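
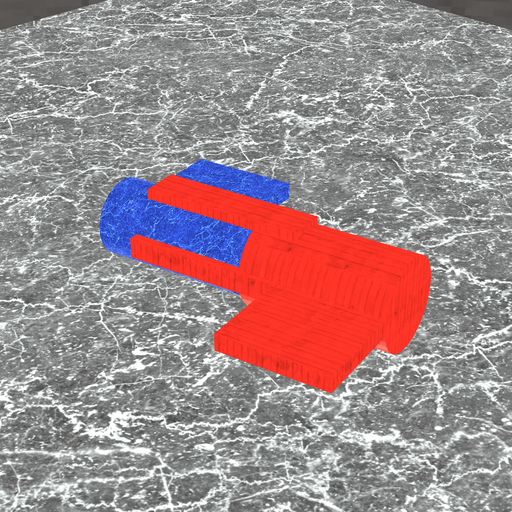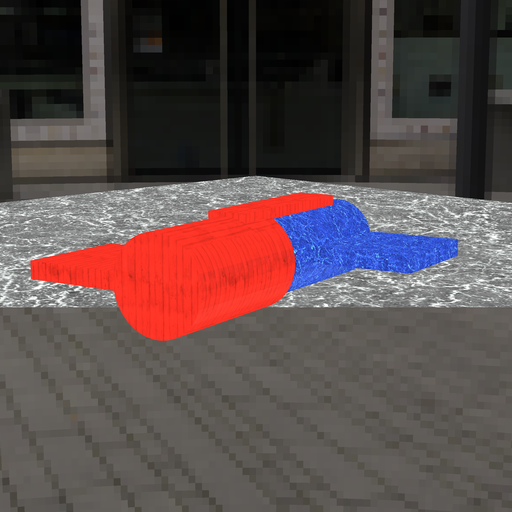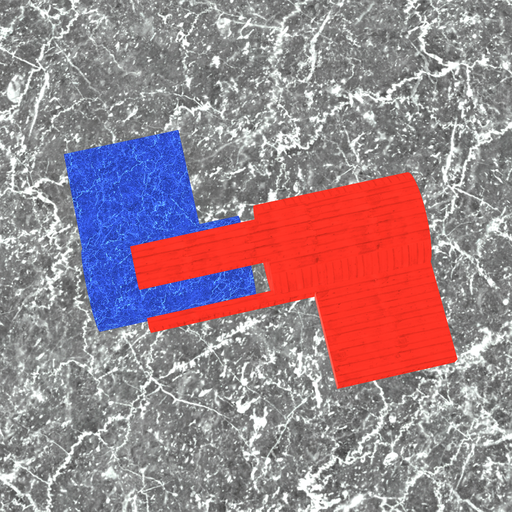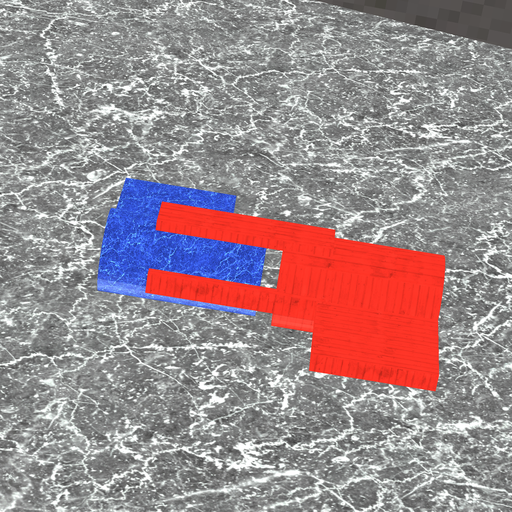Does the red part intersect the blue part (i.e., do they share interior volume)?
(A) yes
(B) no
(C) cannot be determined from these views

(B) no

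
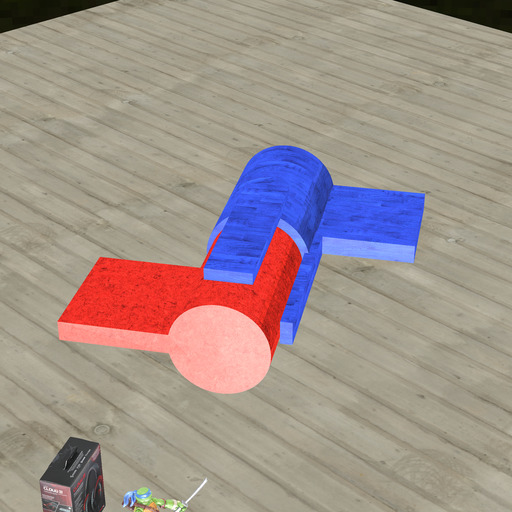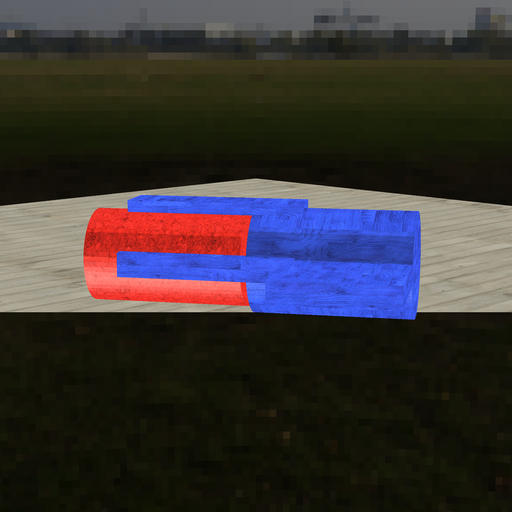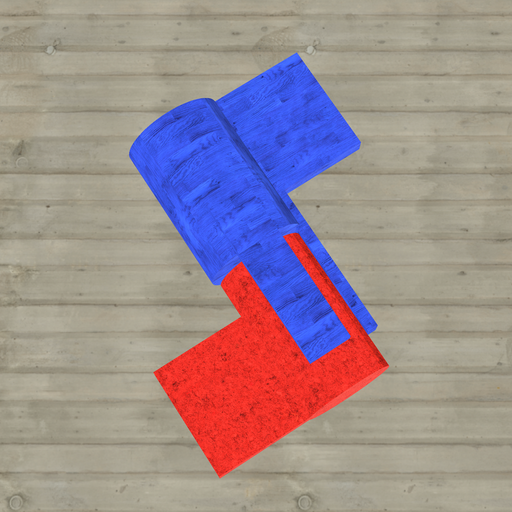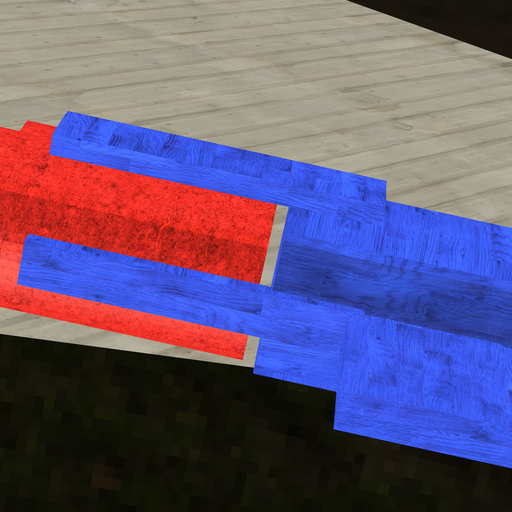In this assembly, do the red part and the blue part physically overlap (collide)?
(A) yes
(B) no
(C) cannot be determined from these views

(B) no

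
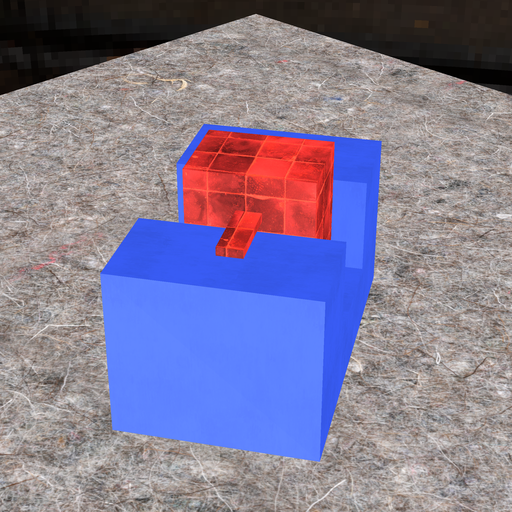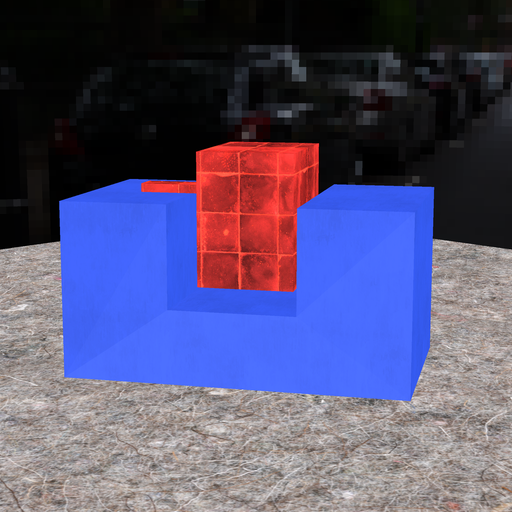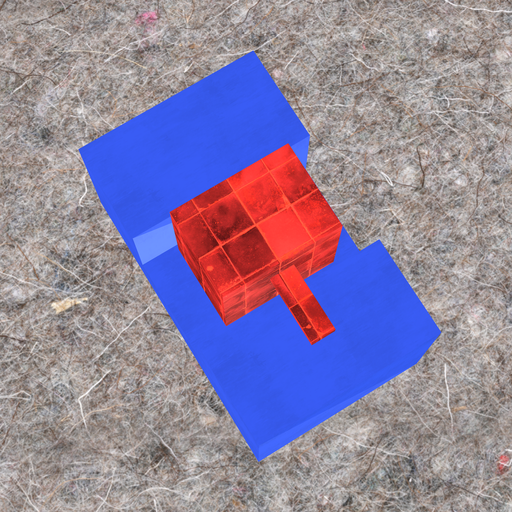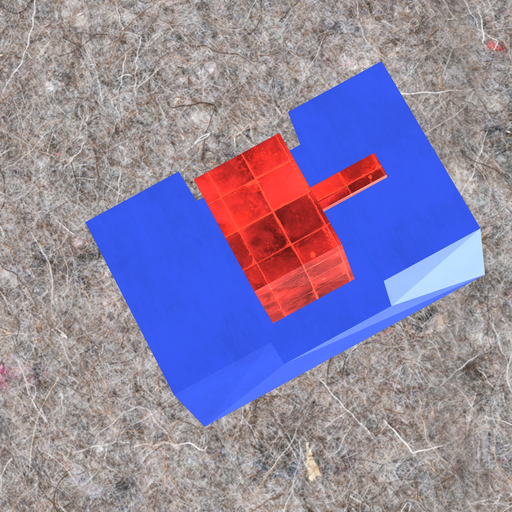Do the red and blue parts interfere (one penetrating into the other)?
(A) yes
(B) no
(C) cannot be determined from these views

(B) no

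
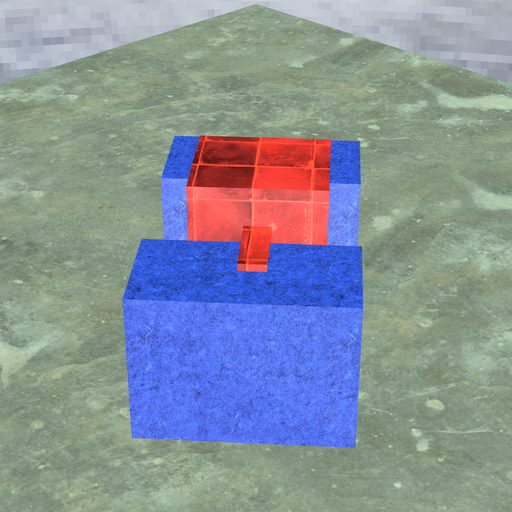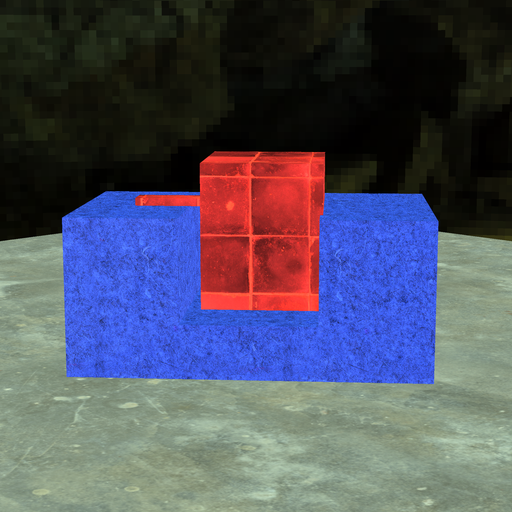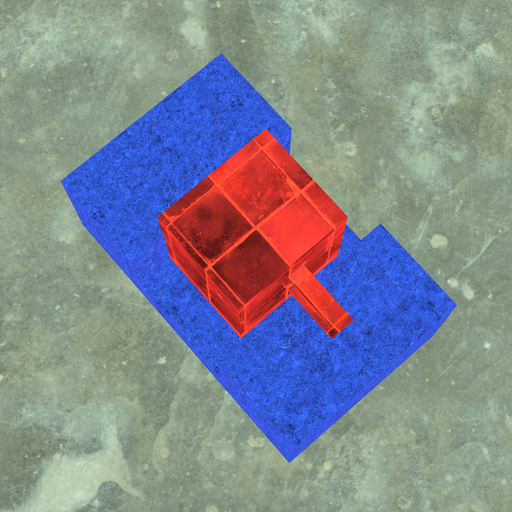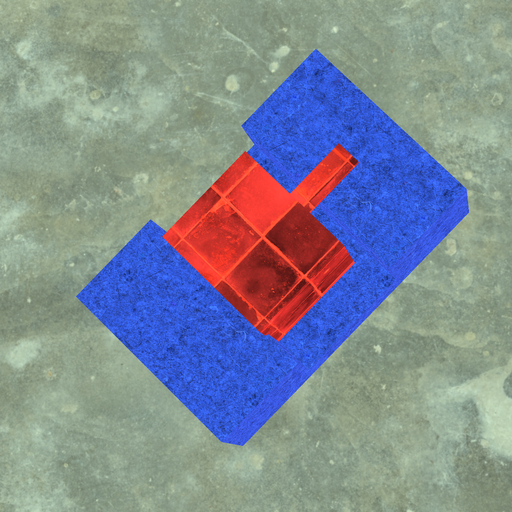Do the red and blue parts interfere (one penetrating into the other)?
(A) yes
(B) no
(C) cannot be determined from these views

(A) yes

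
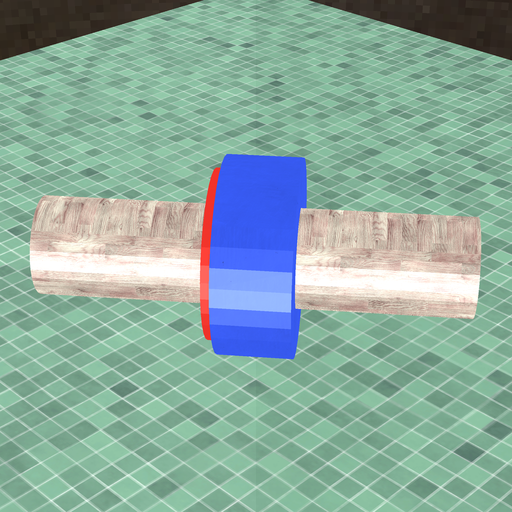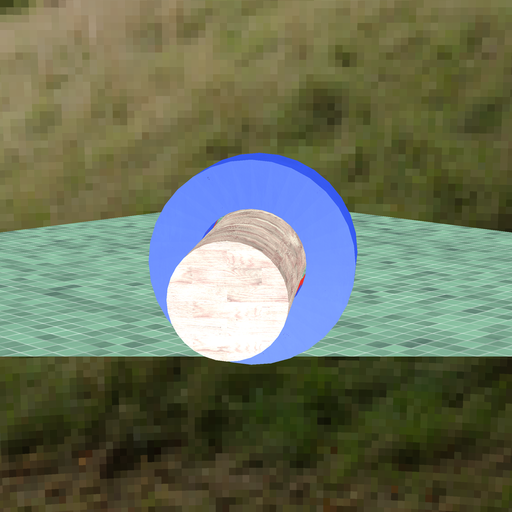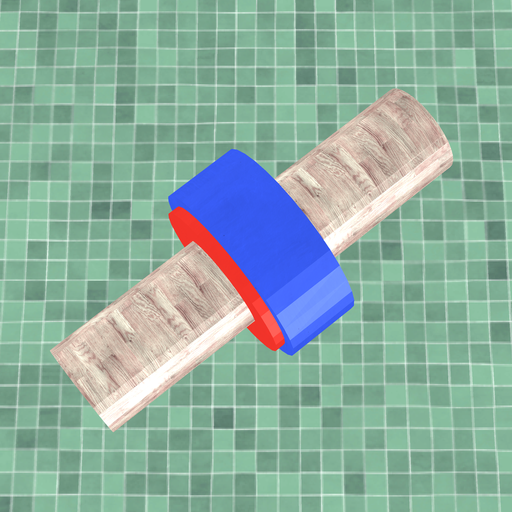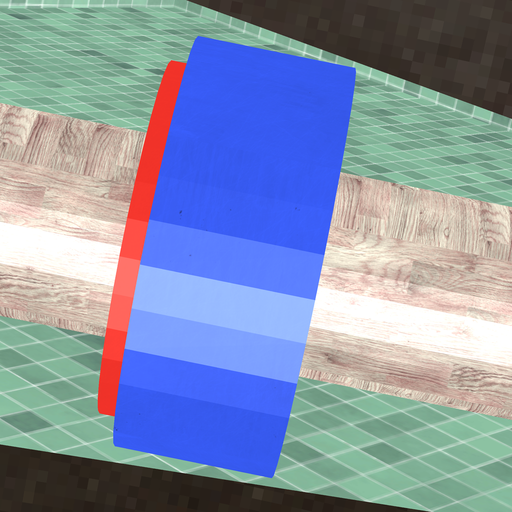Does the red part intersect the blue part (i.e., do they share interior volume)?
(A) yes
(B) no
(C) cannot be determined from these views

(A) yes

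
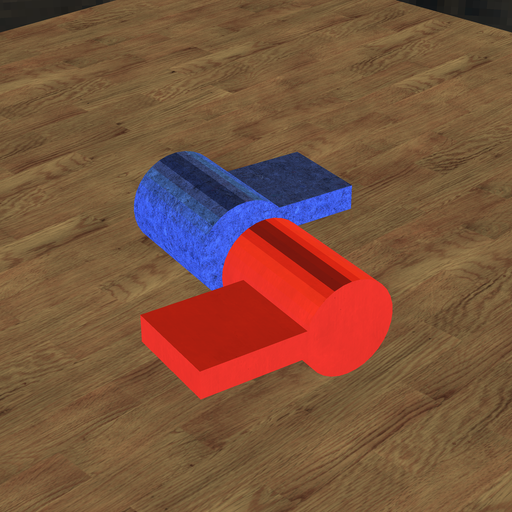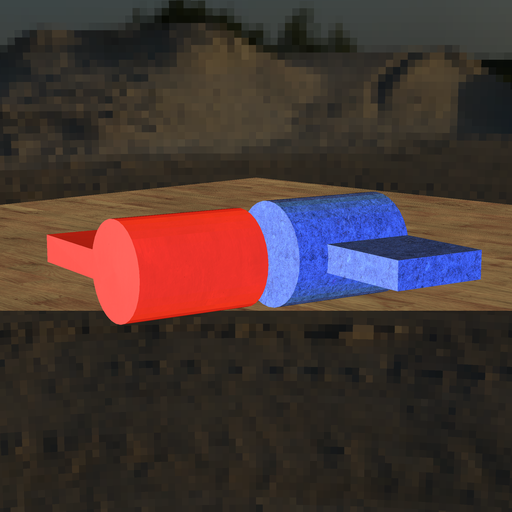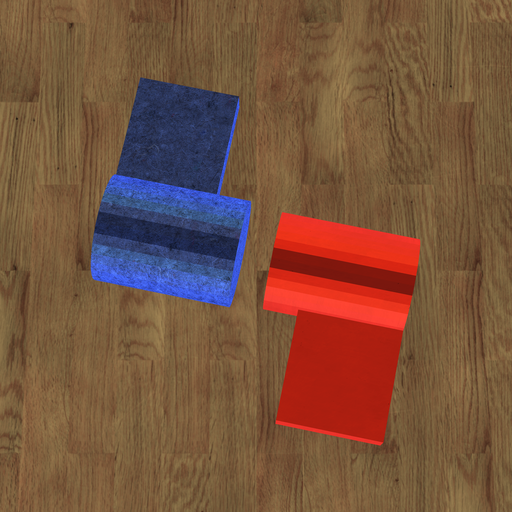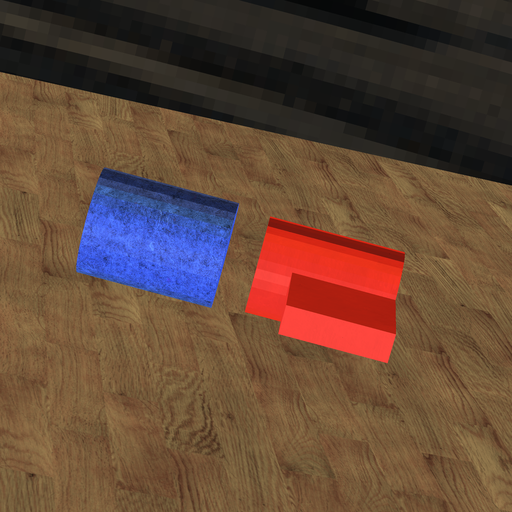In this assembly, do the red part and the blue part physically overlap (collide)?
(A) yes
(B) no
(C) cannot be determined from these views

(B) no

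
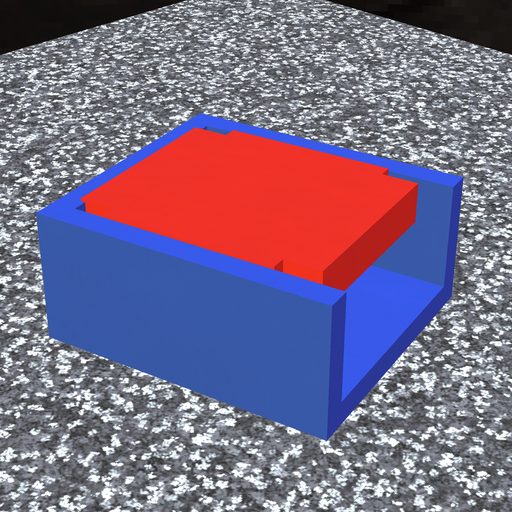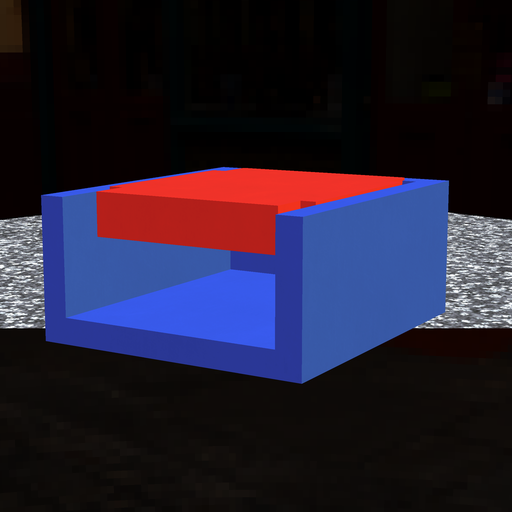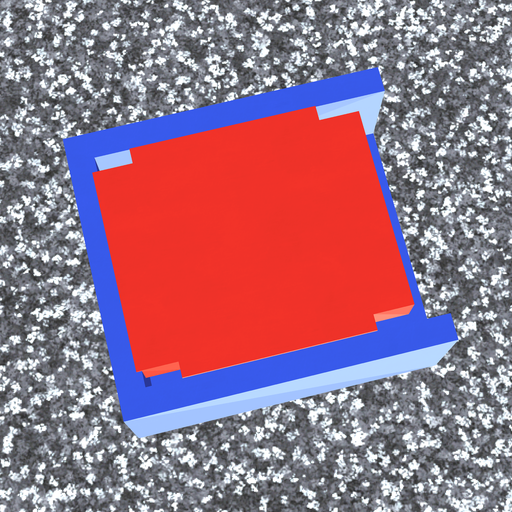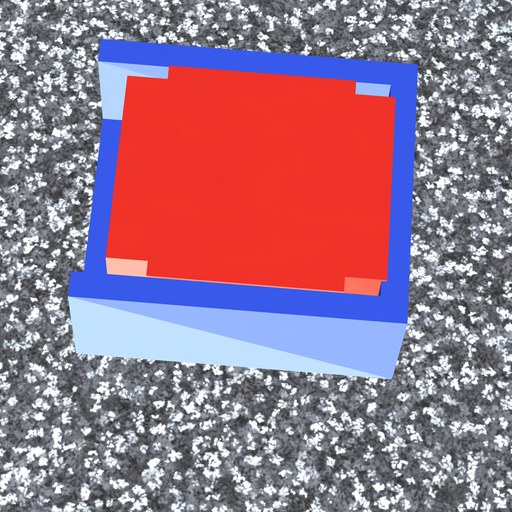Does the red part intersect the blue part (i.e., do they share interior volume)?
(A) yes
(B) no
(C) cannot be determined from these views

(A) yes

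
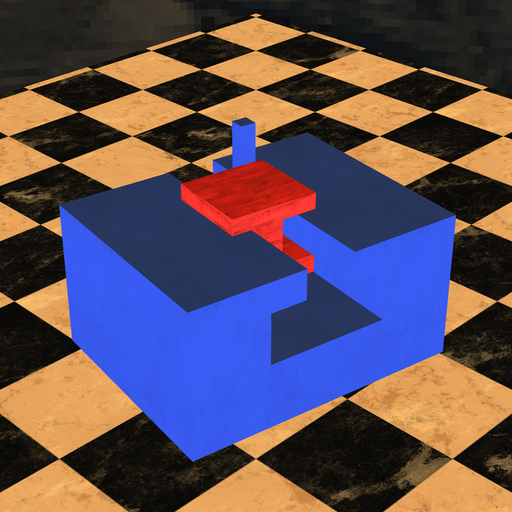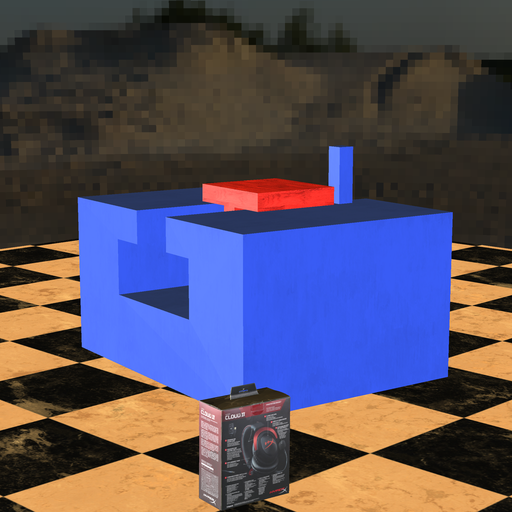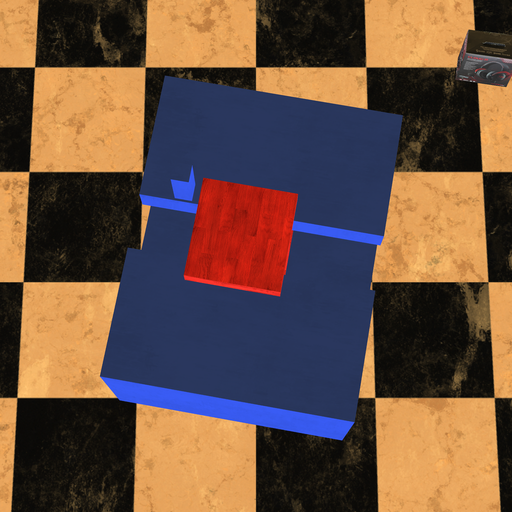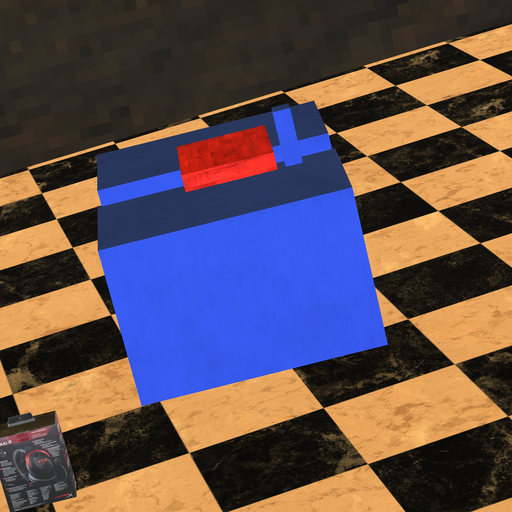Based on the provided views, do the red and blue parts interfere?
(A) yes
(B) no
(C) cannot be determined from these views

(B) no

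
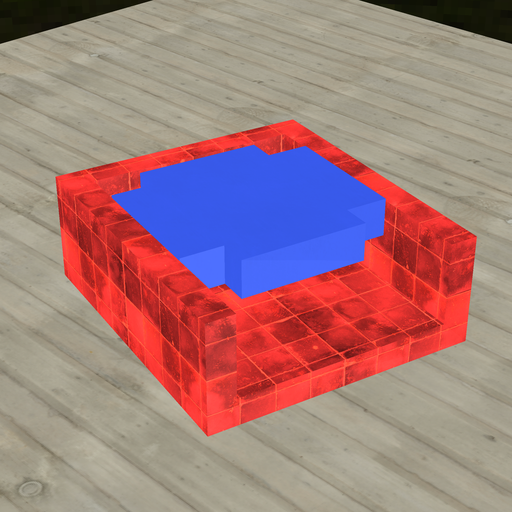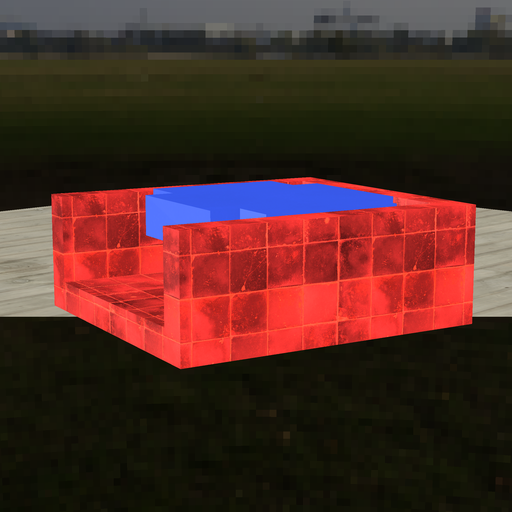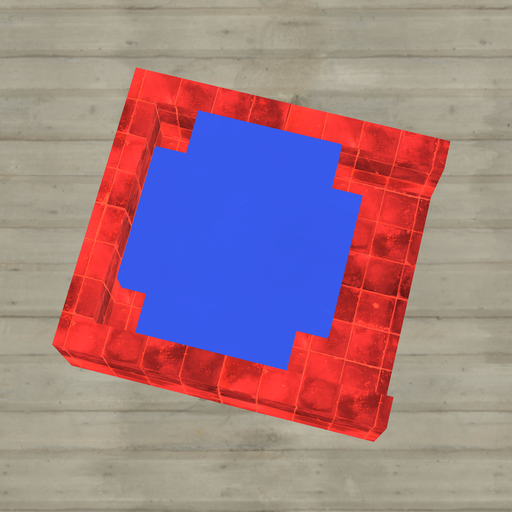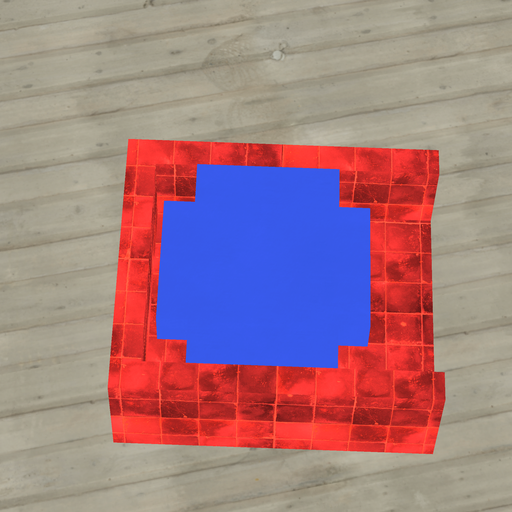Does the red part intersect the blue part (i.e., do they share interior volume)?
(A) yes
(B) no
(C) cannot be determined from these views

(B) no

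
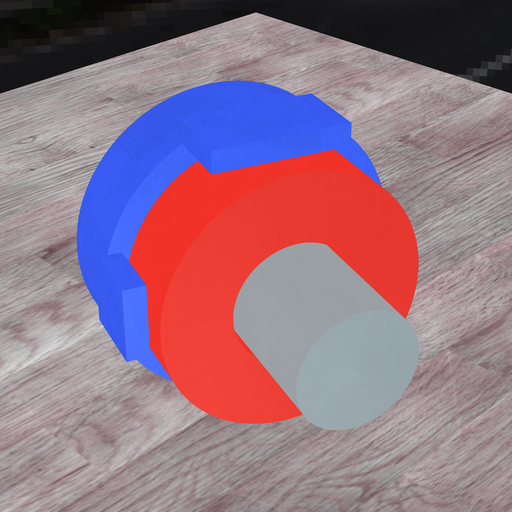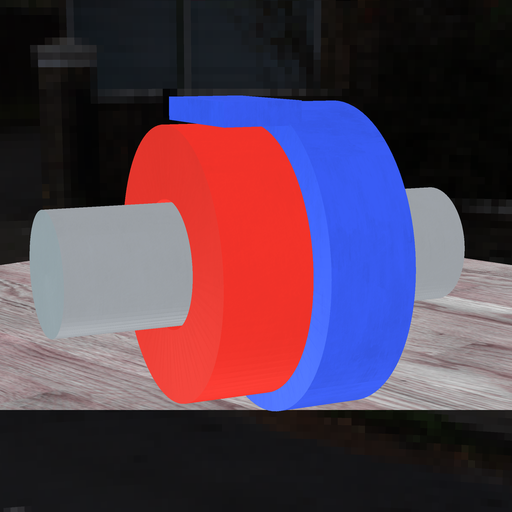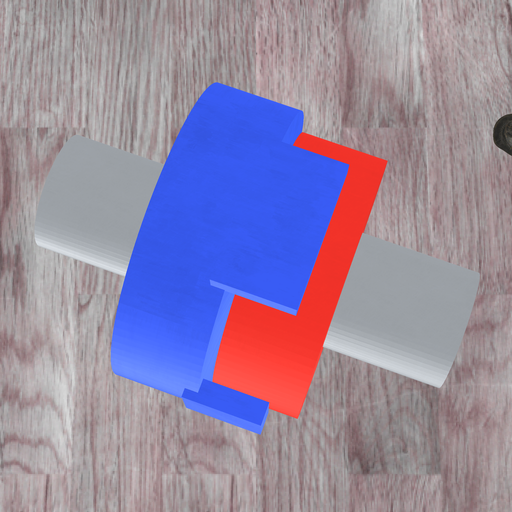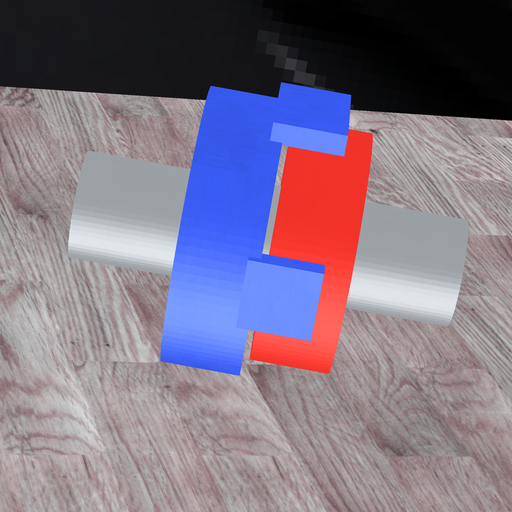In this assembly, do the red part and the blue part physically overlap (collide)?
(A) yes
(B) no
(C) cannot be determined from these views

(B) no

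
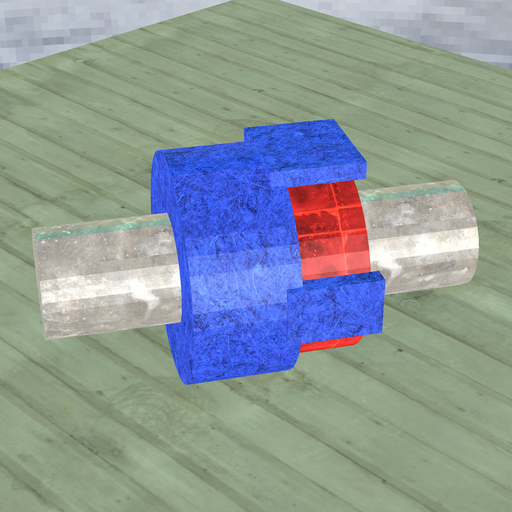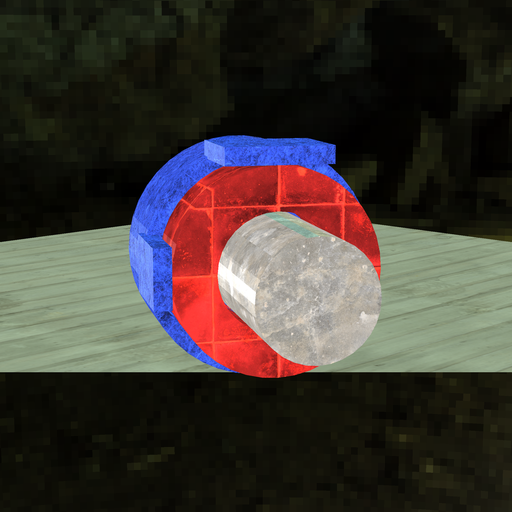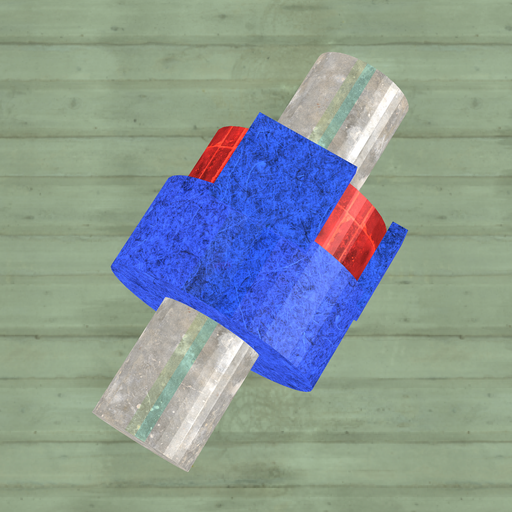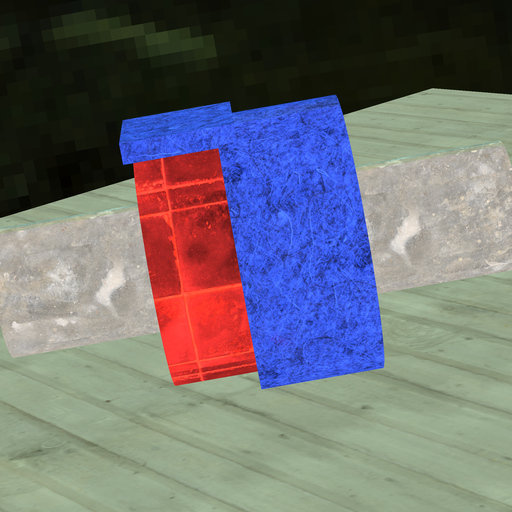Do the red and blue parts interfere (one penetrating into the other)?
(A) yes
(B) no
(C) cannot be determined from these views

(A) yes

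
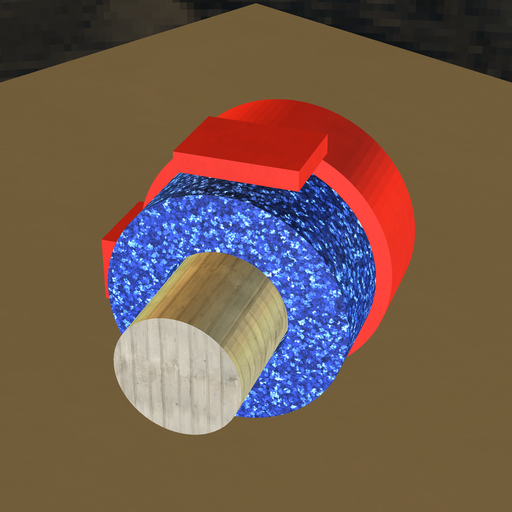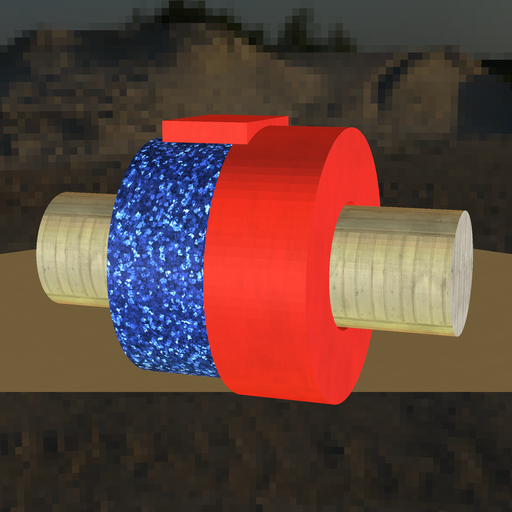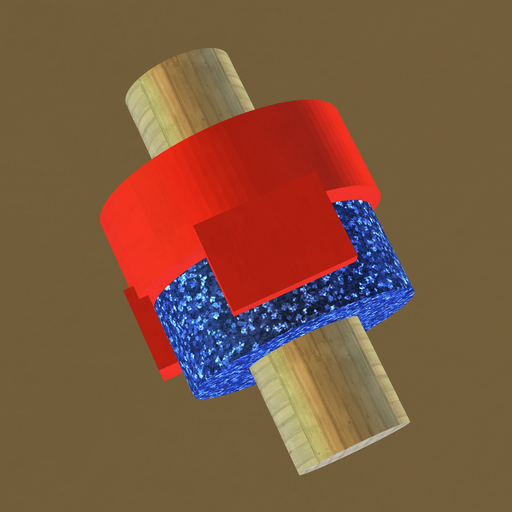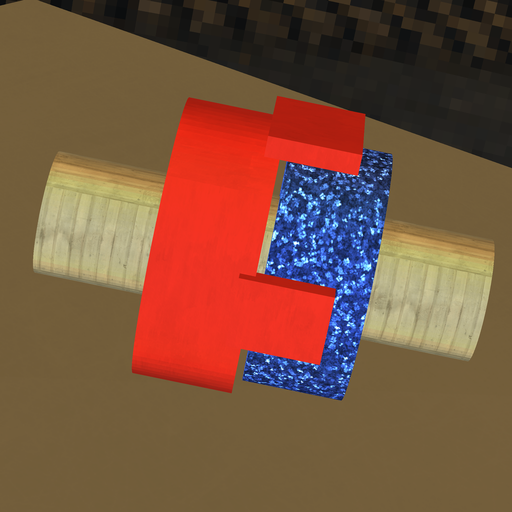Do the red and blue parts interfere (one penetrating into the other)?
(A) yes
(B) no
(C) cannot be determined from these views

(B) no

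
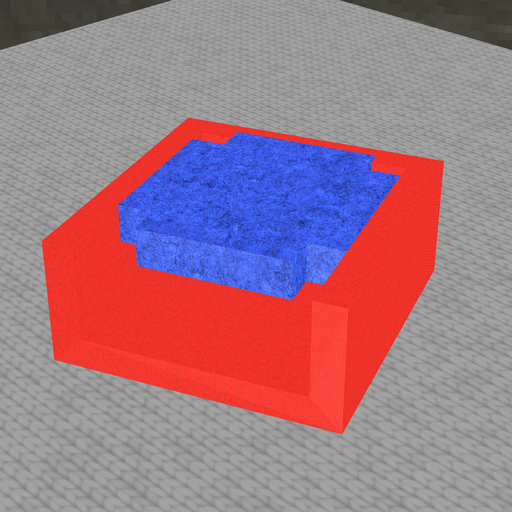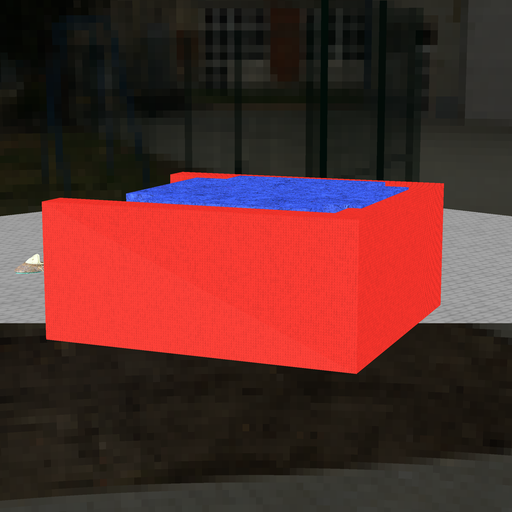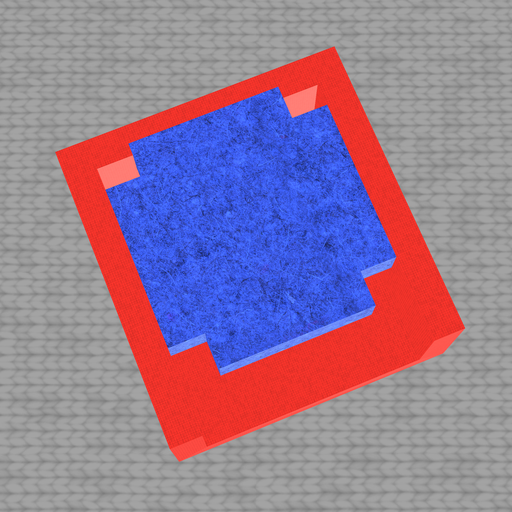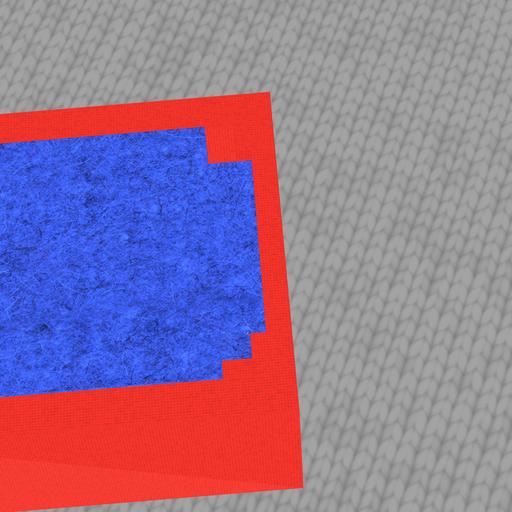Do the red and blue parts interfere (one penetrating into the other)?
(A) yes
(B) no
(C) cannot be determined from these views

(A) yes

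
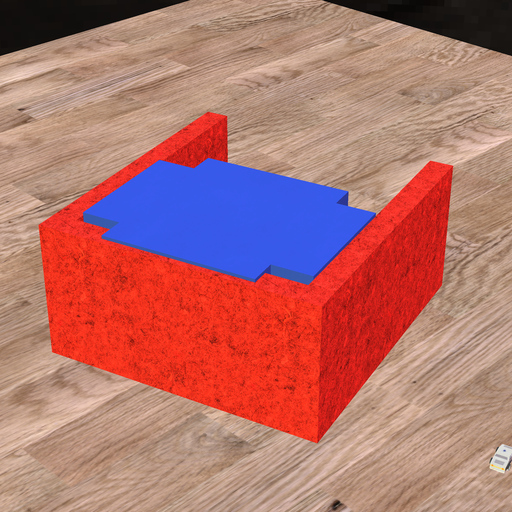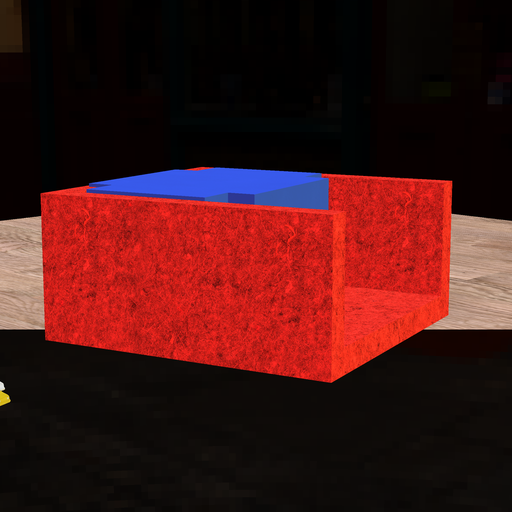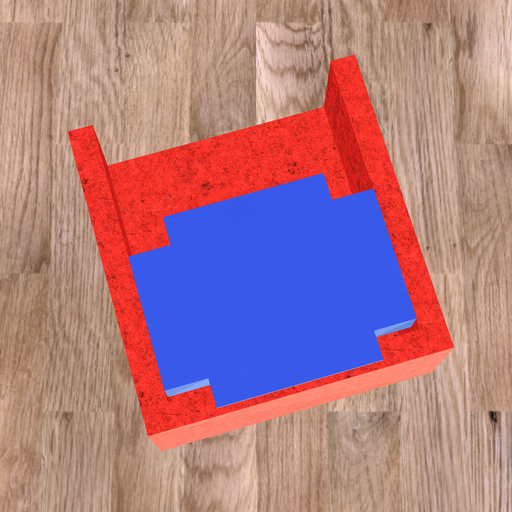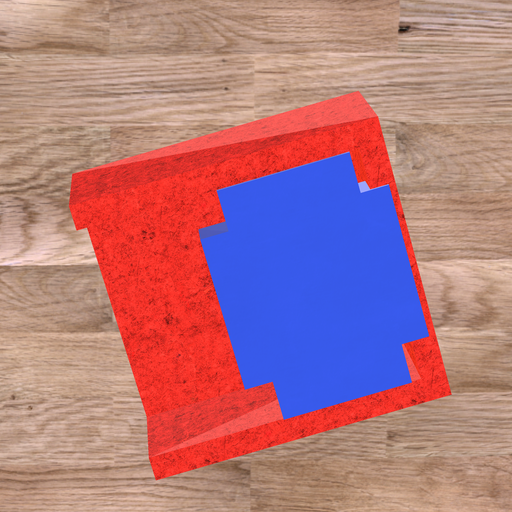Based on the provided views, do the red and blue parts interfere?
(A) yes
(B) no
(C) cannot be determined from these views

(A) yes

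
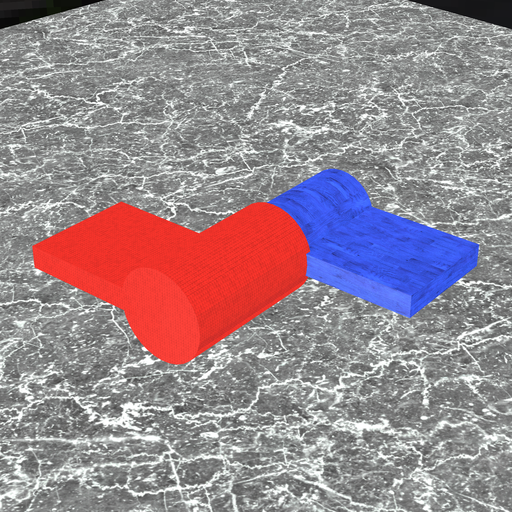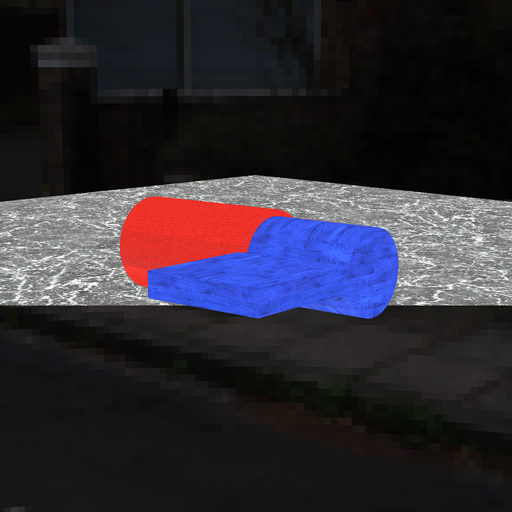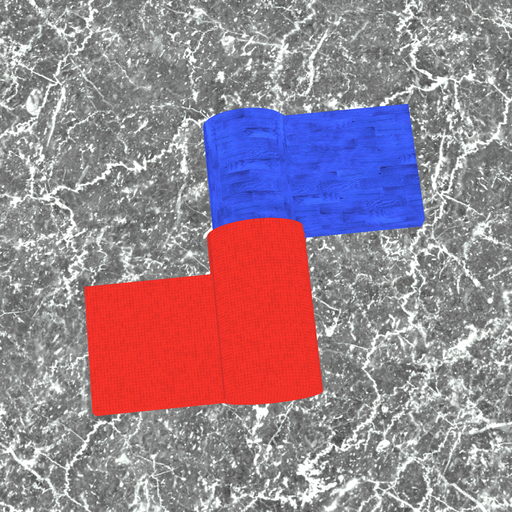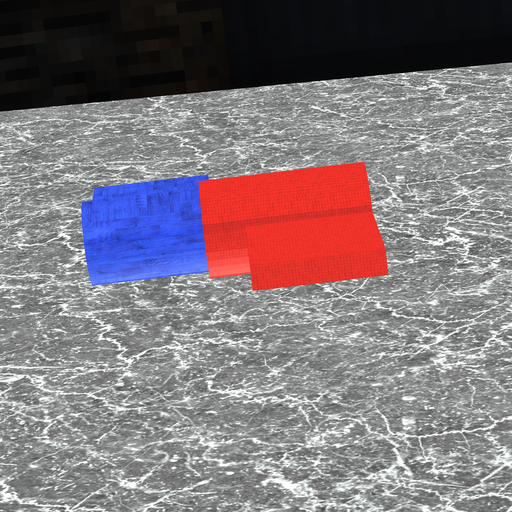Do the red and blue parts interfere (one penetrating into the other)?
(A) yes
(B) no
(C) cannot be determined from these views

(A) yes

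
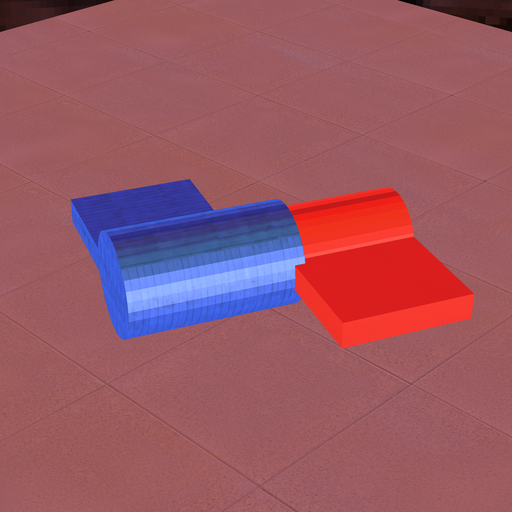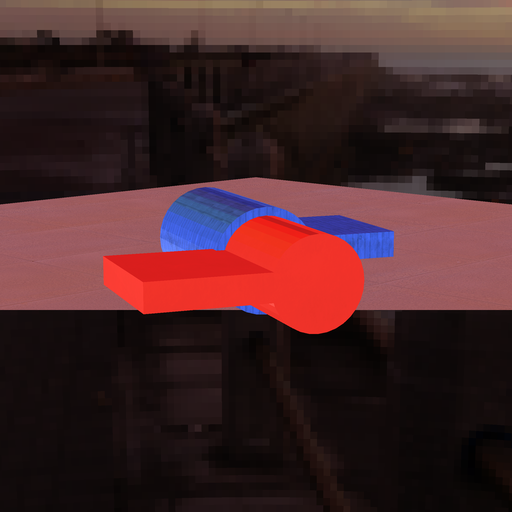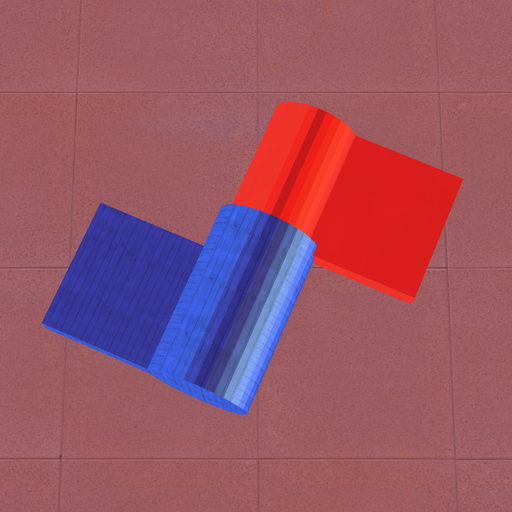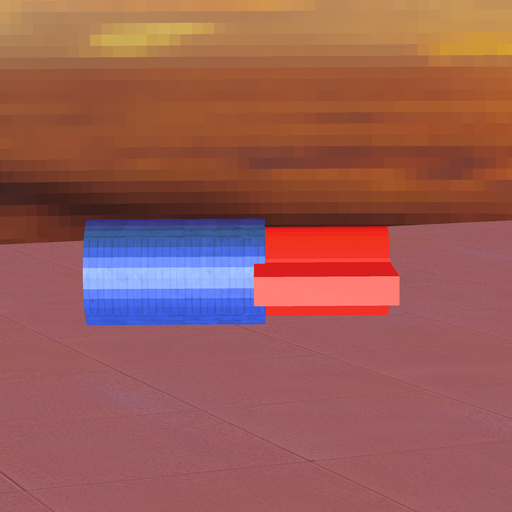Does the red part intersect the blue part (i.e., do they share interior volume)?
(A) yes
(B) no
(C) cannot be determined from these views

(A) yes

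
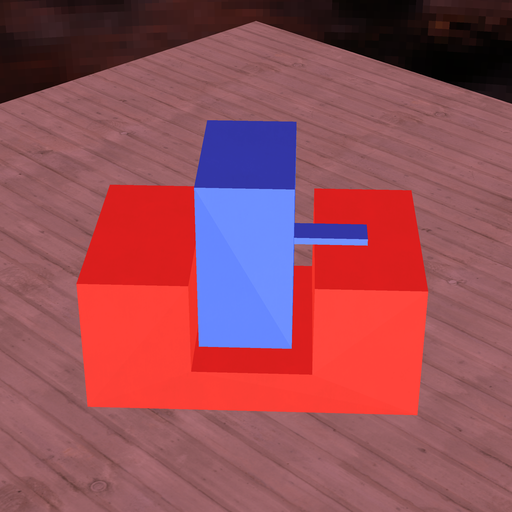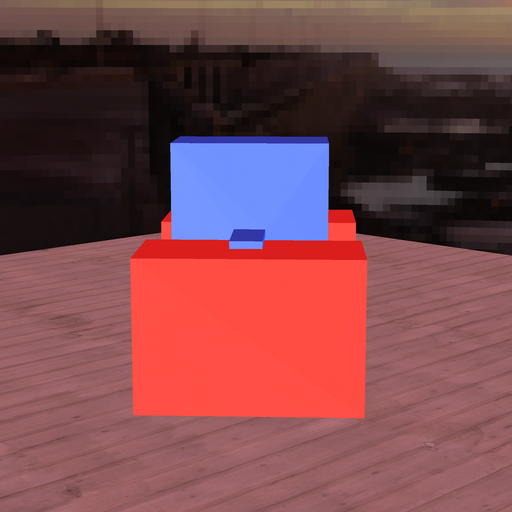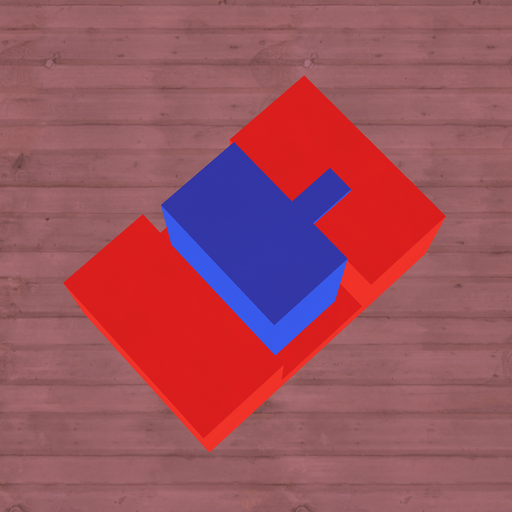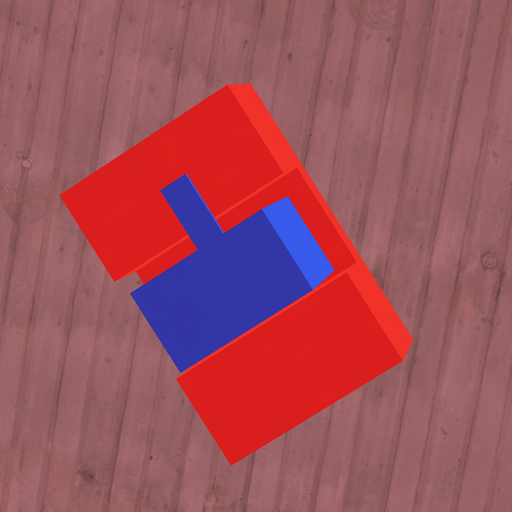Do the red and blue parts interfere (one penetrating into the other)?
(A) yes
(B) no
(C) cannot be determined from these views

(B) no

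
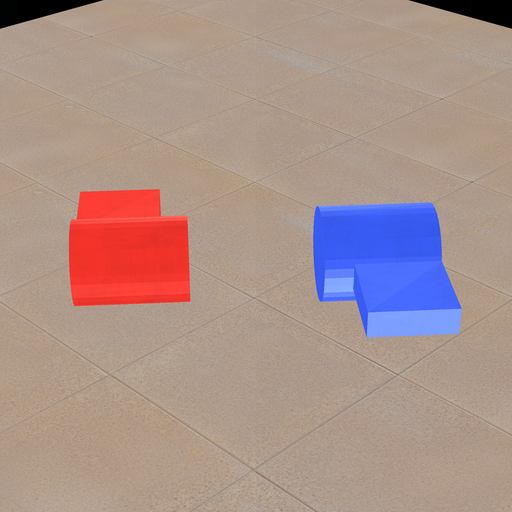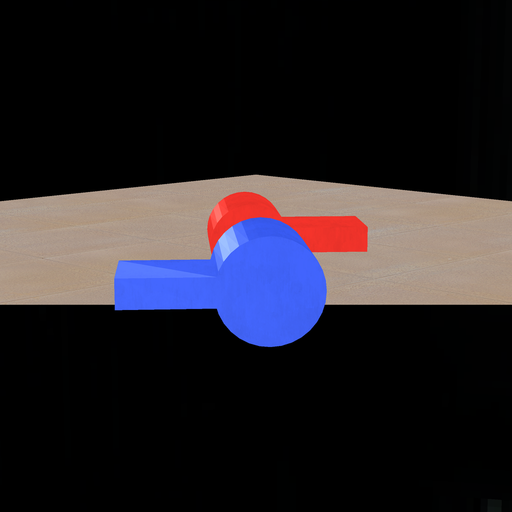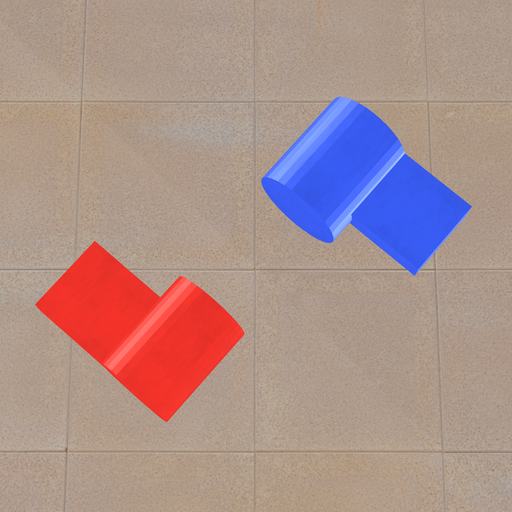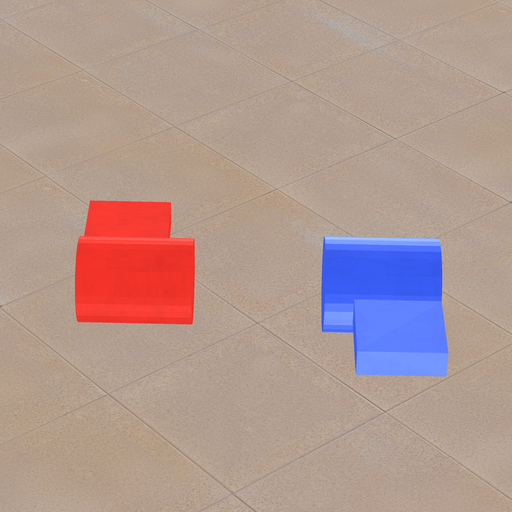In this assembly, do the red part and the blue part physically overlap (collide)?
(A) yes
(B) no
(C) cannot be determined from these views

(B) no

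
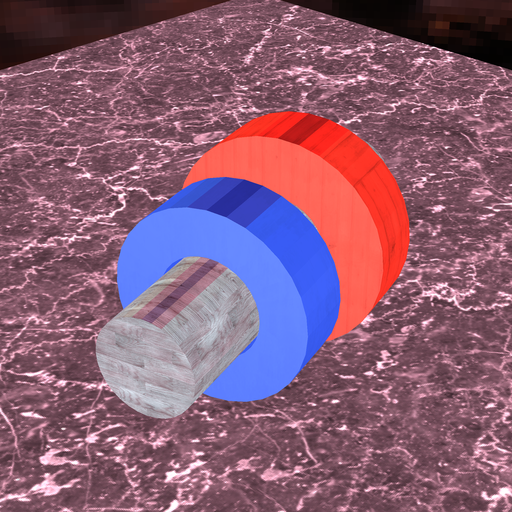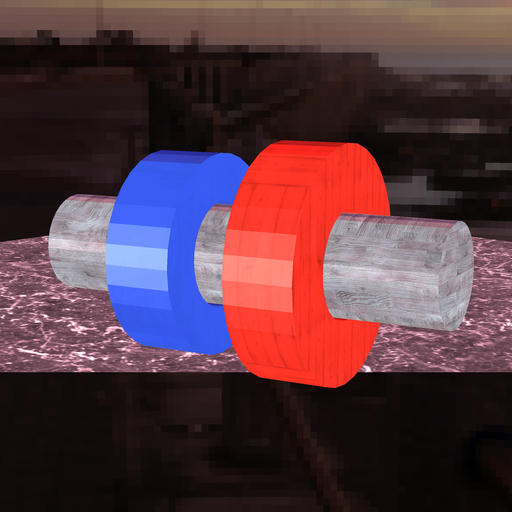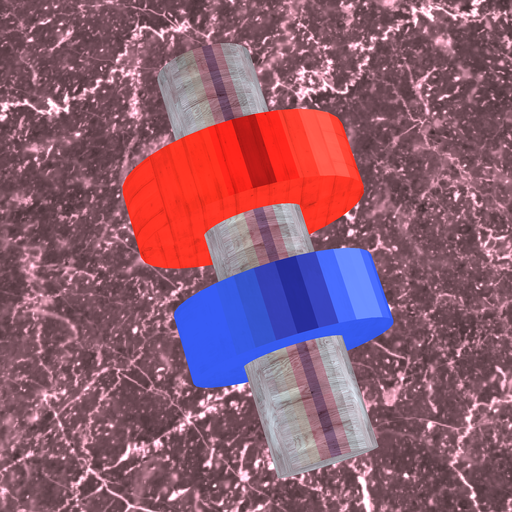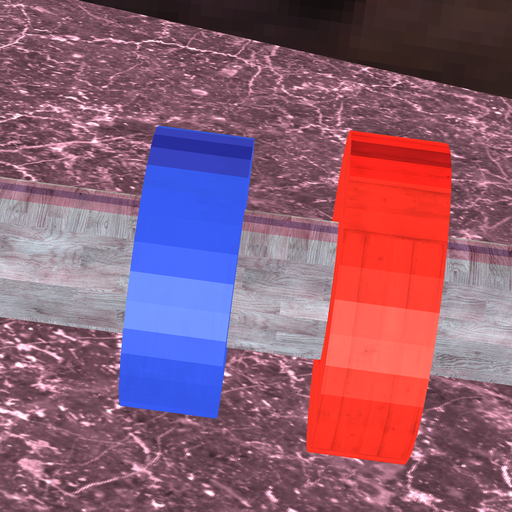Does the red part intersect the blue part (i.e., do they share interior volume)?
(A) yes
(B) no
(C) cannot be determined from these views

(B) no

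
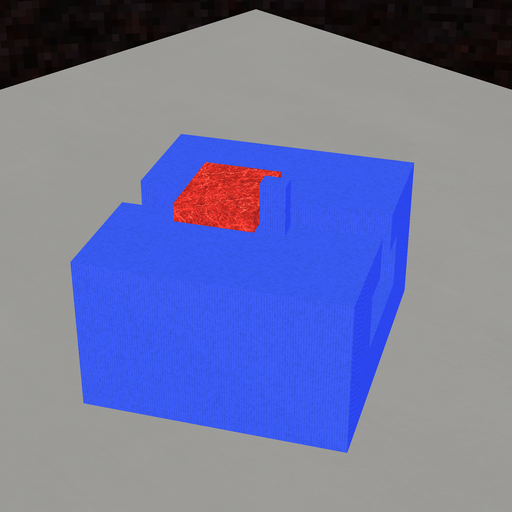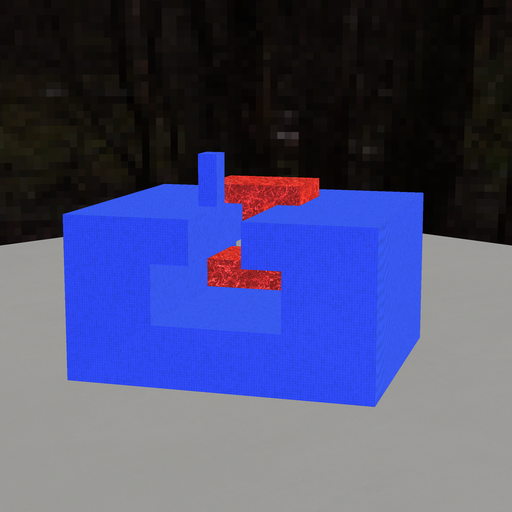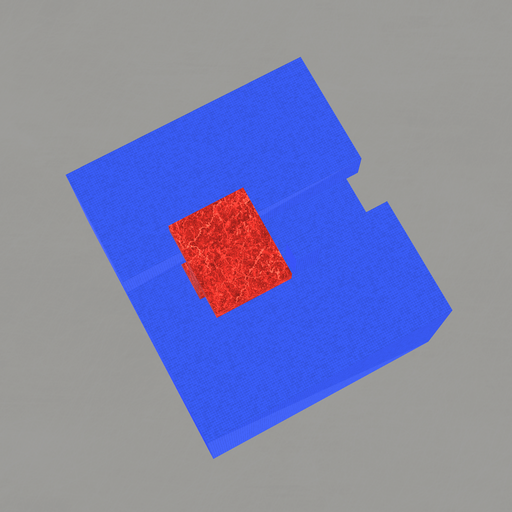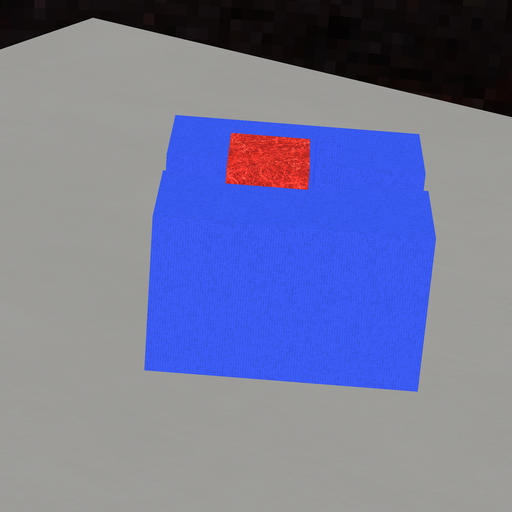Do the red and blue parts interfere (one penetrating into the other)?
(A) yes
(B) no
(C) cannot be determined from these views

(B) no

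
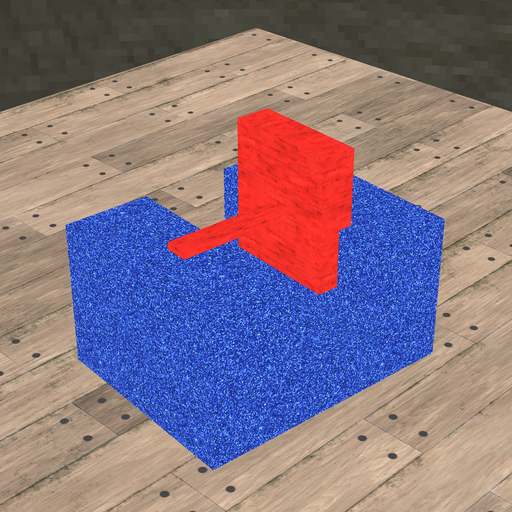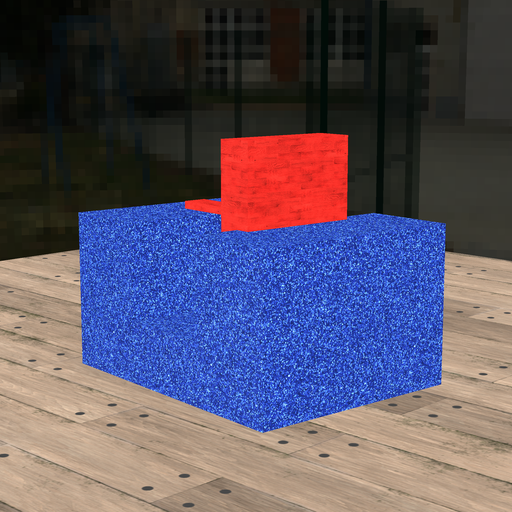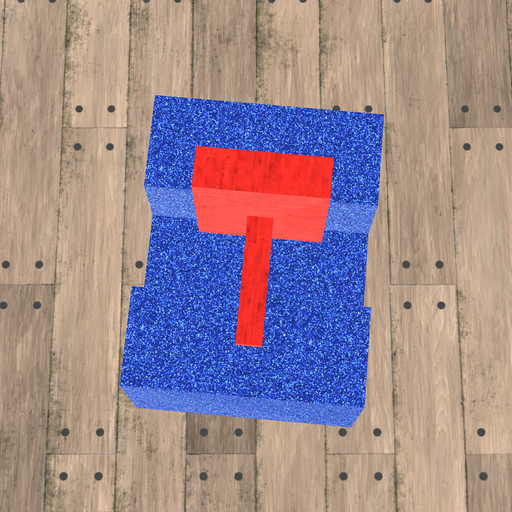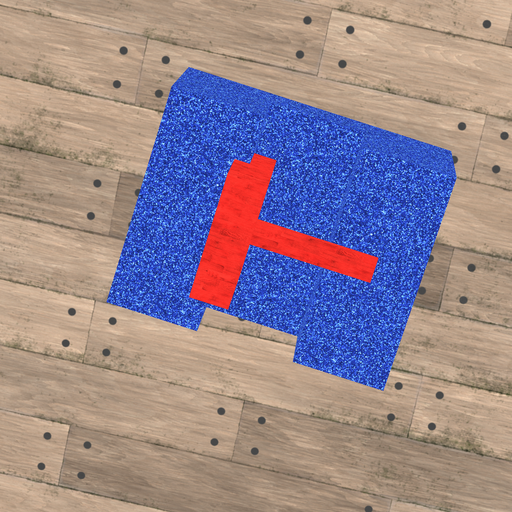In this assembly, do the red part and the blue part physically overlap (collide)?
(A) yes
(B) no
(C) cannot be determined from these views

(A) yes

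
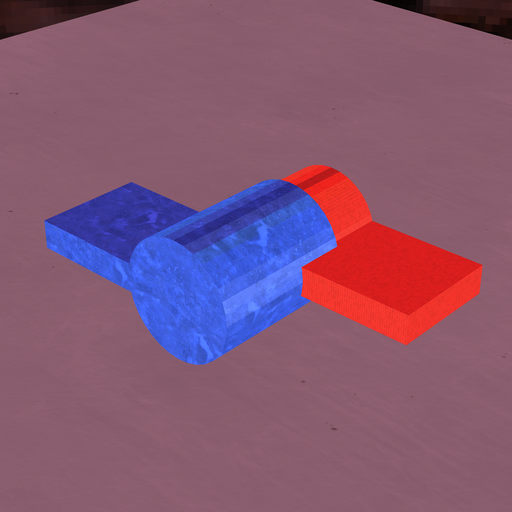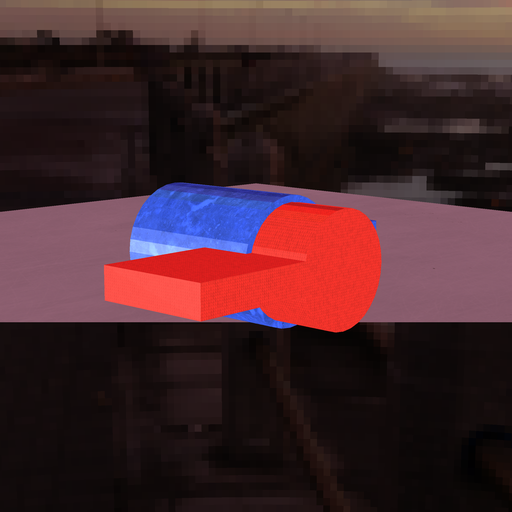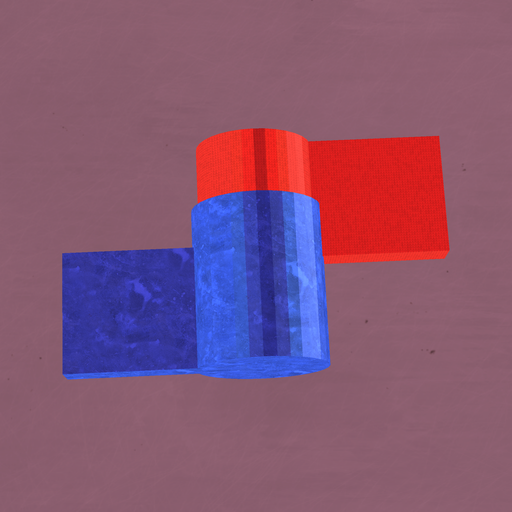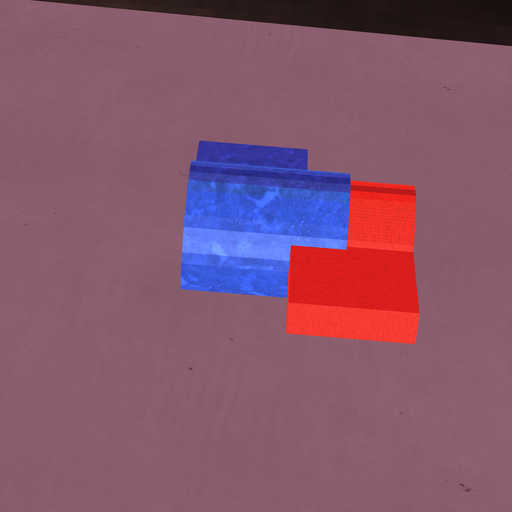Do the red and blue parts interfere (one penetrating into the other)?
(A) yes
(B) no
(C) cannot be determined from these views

(A) yes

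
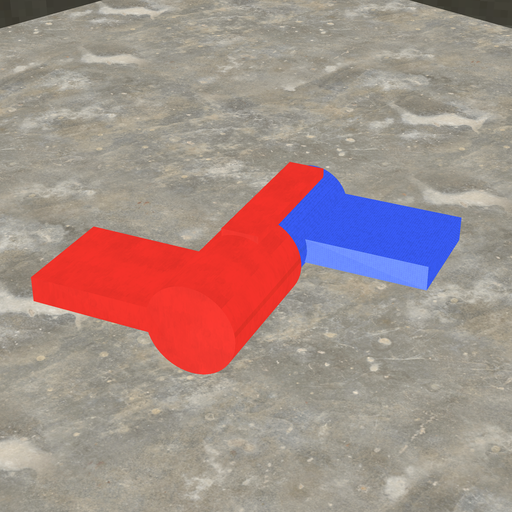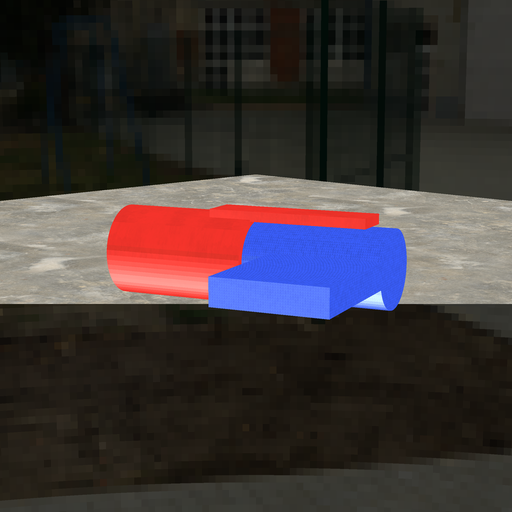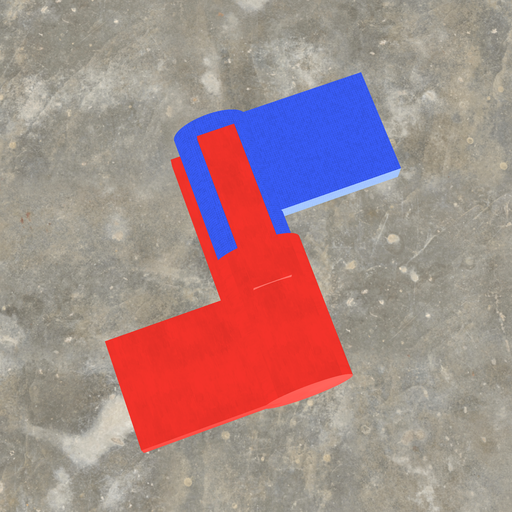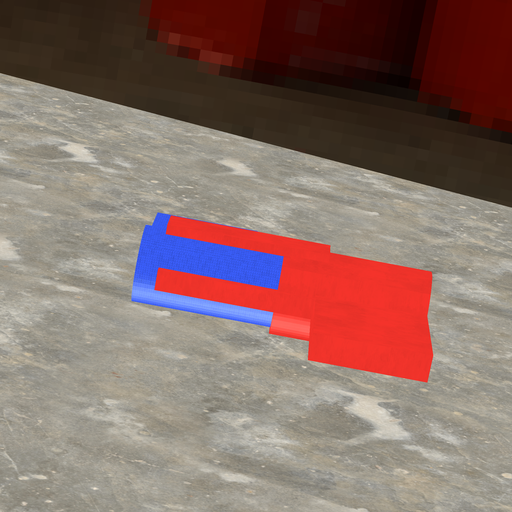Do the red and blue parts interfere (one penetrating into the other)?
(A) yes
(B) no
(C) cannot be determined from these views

(A) yes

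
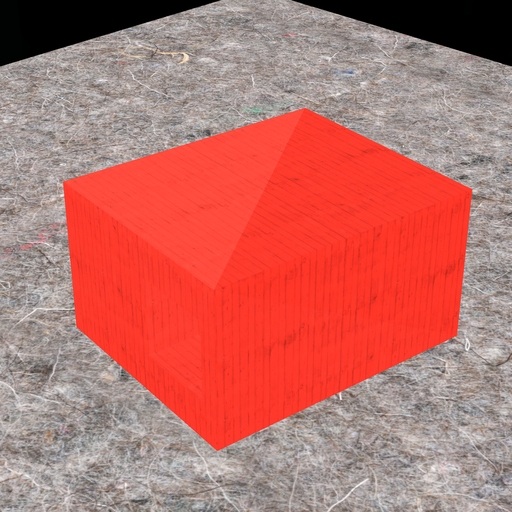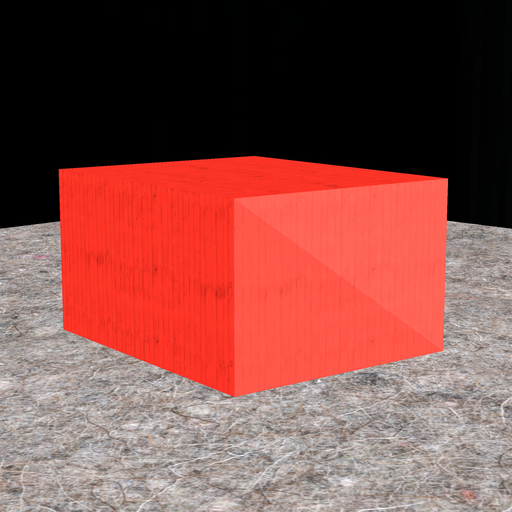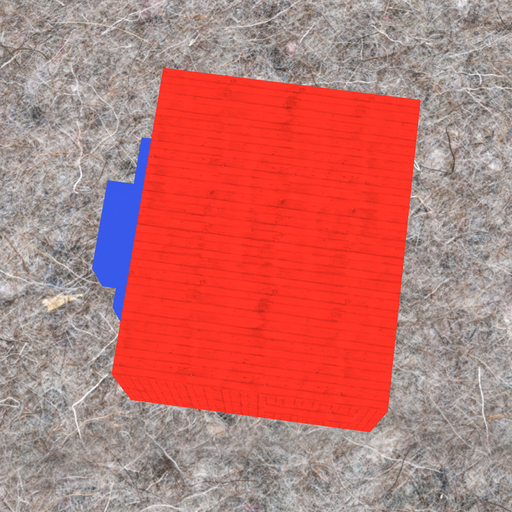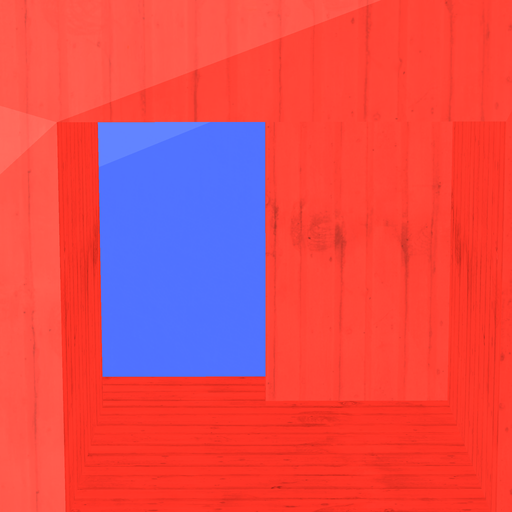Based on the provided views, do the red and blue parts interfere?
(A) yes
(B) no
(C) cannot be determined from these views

(A) yes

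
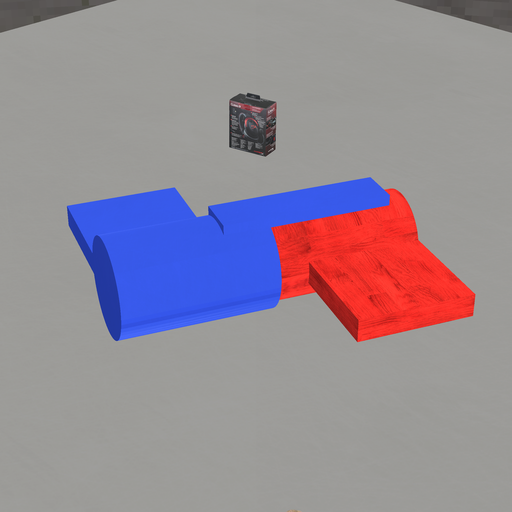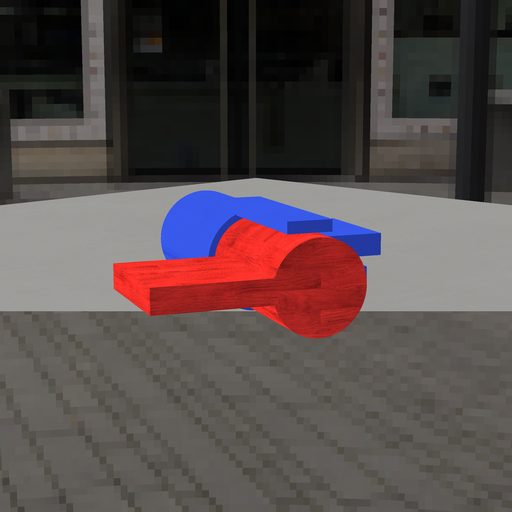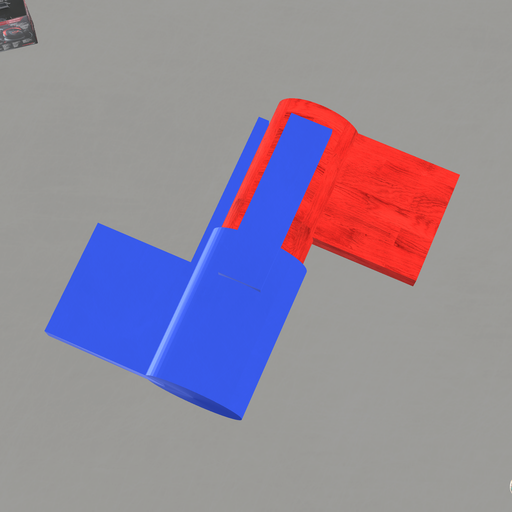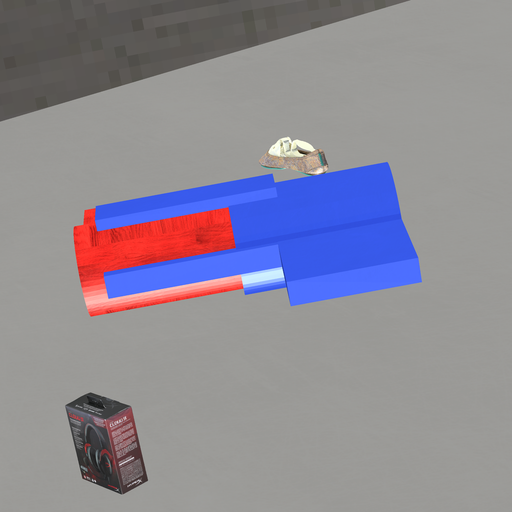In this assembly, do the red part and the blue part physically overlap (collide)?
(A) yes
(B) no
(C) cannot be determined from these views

(A) yes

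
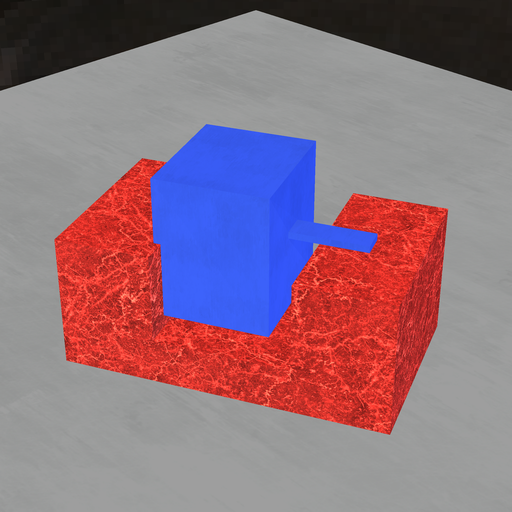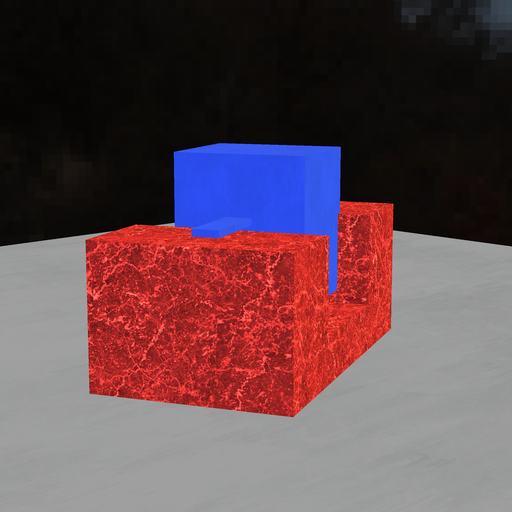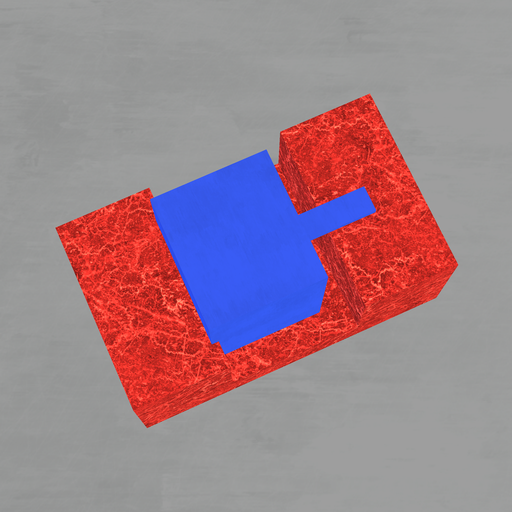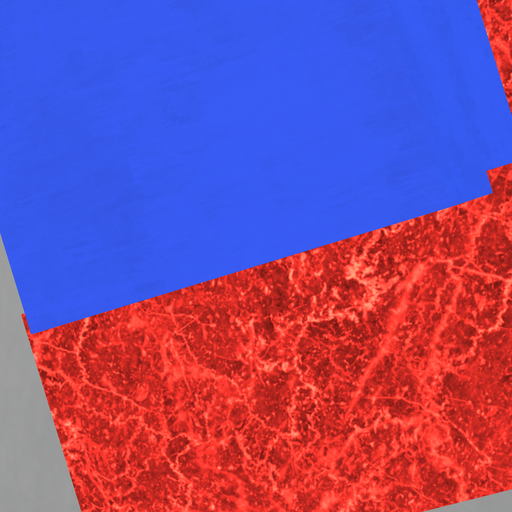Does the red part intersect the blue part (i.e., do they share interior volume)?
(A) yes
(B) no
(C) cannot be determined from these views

(A) yes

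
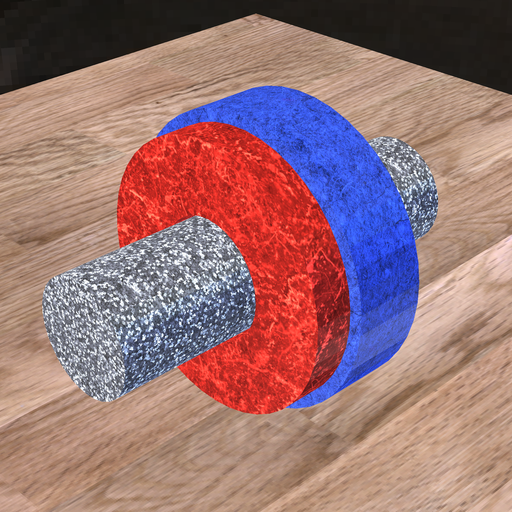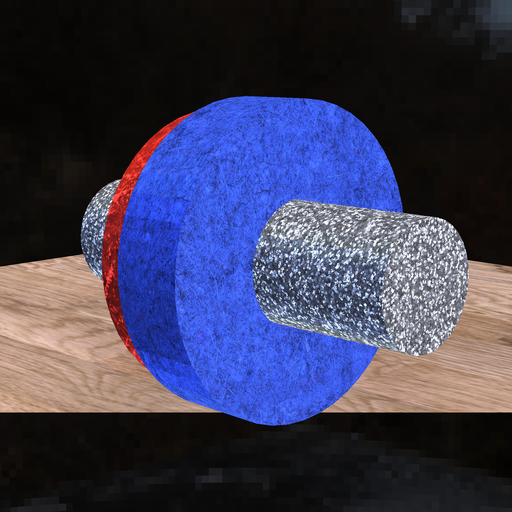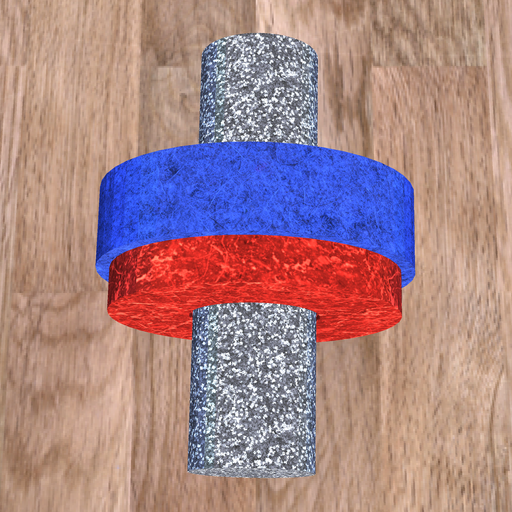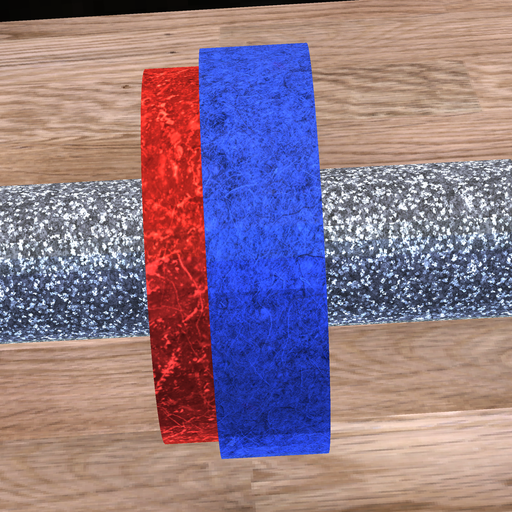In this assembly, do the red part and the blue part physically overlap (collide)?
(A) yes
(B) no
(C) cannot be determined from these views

(A) yes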